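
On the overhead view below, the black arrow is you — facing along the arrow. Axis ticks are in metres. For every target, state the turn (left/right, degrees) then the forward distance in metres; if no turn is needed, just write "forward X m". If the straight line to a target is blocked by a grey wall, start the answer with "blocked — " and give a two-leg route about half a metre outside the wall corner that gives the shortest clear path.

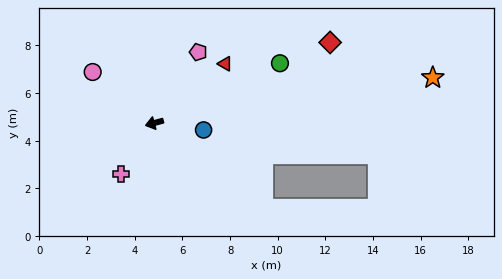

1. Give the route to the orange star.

turn left 174°, forward 11.8 m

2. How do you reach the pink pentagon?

turn right 137°, forward 3.5 m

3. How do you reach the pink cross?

turn left 41°, forward 2.6 m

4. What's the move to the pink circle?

turn right 55°, forward 3.4 m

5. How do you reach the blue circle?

turn left 157°, forward 2.1 m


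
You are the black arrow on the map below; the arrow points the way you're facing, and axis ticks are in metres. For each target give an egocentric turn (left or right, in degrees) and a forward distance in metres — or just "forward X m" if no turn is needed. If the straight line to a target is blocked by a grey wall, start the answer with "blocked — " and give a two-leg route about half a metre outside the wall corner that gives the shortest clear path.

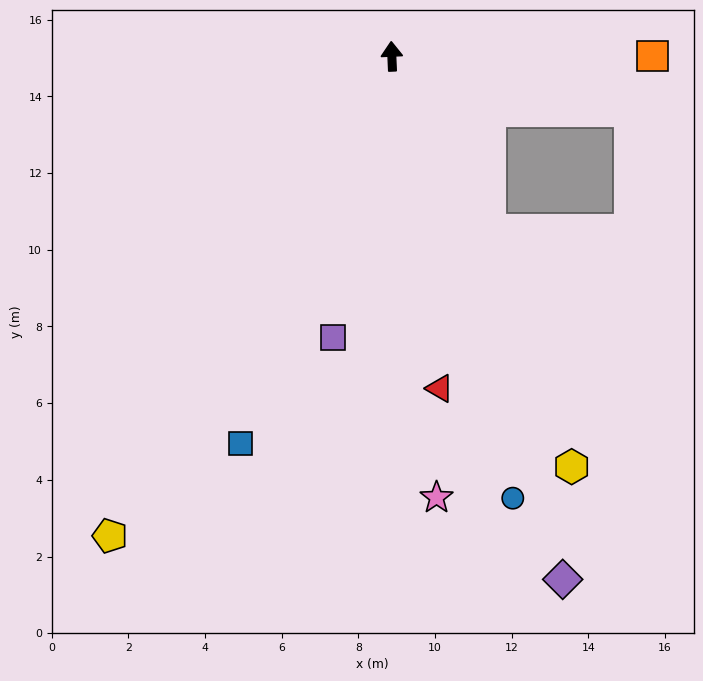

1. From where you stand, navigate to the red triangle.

turn right 174°, forward 8.8 m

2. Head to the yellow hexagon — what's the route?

turn right 159°, forward 11.7 m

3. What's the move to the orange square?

turn right 92°, forward 6.8 m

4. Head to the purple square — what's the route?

turn left 166°, forward 7.5 m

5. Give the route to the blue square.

turn left 156°, forward 10.9 m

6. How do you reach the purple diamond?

turn right 164°, forward 14.4 m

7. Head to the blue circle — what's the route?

turn right 167°, forward 11.9 m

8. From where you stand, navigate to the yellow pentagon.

turn left 147°, forward 14.5 m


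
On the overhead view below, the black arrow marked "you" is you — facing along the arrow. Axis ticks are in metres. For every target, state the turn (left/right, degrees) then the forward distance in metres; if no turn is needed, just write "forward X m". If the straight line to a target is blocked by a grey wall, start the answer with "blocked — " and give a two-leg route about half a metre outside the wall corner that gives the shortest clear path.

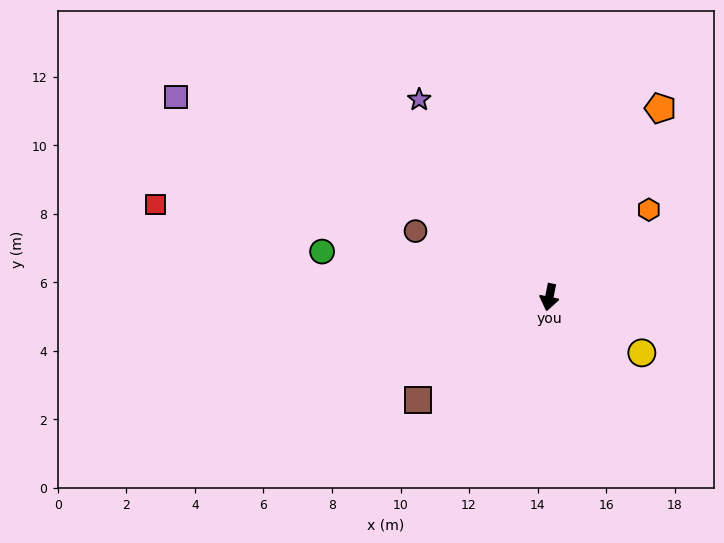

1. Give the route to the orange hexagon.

turn left 143°, forward 3.9 m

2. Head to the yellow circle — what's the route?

turn left 70°, forward 3.2 m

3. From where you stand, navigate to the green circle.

turn right 90°, forward 6.8 m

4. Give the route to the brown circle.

turn right 105°, forward 4.4 m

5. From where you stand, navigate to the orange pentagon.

turn left 161°, forward 6.4 m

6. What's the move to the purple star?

turn right 135°, forward 6.9 m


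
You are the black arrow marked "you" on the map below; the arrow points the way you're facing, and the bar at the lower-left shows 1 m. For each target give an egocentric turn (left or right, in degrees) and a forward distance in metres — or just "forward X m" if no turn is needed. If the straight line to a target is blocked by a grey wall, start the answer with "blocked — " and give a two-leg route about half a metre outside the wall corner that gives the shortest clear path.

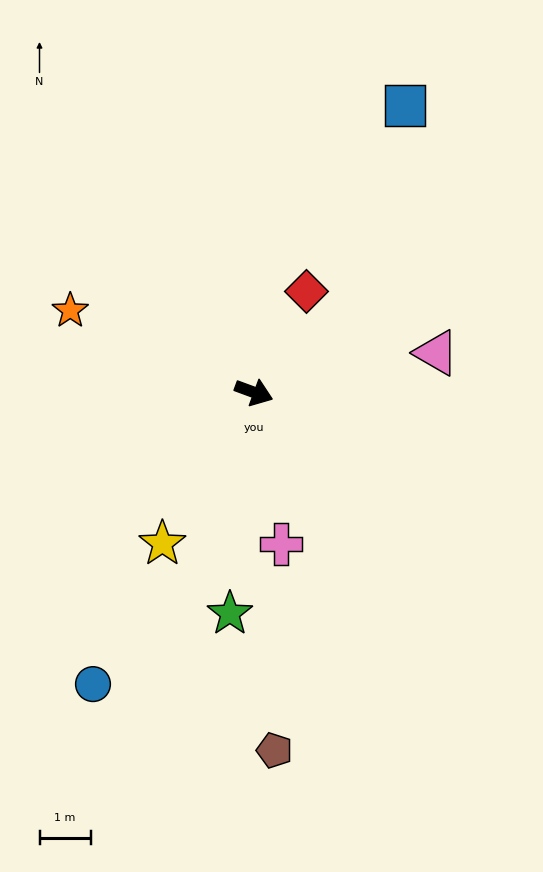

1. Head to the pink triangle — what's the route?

turn left 32°, forward 3.7 m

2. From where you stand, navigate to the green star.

turn right 76°, forward 4.4 m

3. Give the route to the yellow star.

turn right 101°, forward 3.5 m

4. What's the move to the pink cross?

turn right 60°, forward 3.0 m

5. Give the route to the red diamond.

turn left 83°, forward 2.2 m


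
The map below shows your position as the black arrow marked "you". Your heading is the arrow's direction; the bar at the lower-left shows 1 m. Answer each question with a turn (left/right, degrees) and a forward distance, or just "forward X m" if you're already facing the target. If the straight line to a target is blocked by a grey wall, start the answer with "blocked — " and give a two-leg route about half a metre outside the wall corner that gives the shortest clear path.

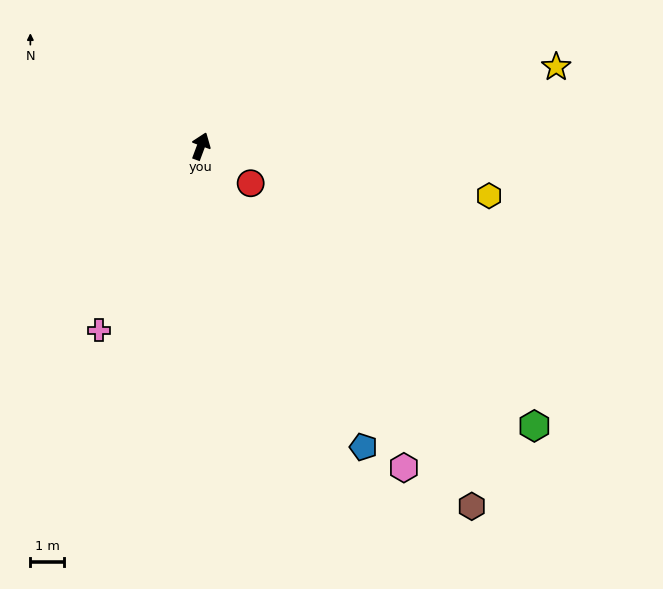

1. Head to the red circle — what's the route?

turn right 106°, forward 1.9 m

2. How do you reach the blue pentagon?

turn right 131°, forward 10.2 m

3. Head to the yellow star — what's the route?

turn right 57°, forward 10.9 m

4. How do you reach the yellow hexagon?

turn right 79°, forward 8.7 m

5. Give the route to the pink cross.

turn left 171°, forward 6.3 m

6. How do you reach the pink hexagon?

turn right 127°, forward 11.4 m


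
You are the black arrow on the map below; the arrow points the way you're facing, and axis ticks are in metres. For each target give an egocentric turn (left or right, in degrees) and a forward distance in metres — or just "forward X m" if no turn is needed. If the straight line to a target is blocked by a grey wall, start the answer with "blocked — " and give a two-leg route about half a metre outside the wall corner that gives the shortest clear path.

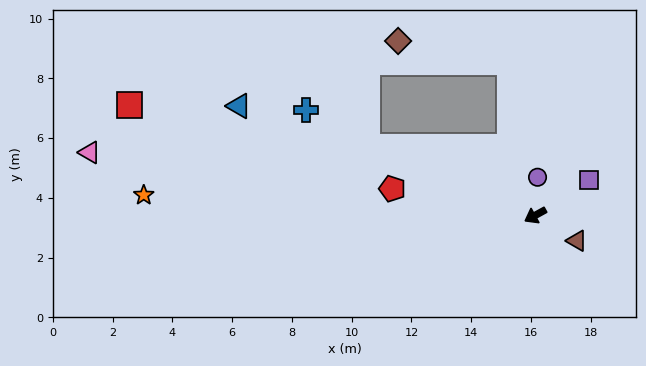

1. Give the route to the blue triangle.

turn right 49°, forward 10.6 m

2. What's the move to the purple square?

turn right 175°, forward 2.2 m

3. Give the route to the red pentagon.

turn right 39°, forward 4.9 m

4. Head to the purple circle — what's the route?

turn right 122°, forward 1.3 m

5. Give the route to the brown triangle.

turn left 120°, forward 1.6 m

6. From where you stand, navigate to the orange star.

turn right 32°, forward 13.1 m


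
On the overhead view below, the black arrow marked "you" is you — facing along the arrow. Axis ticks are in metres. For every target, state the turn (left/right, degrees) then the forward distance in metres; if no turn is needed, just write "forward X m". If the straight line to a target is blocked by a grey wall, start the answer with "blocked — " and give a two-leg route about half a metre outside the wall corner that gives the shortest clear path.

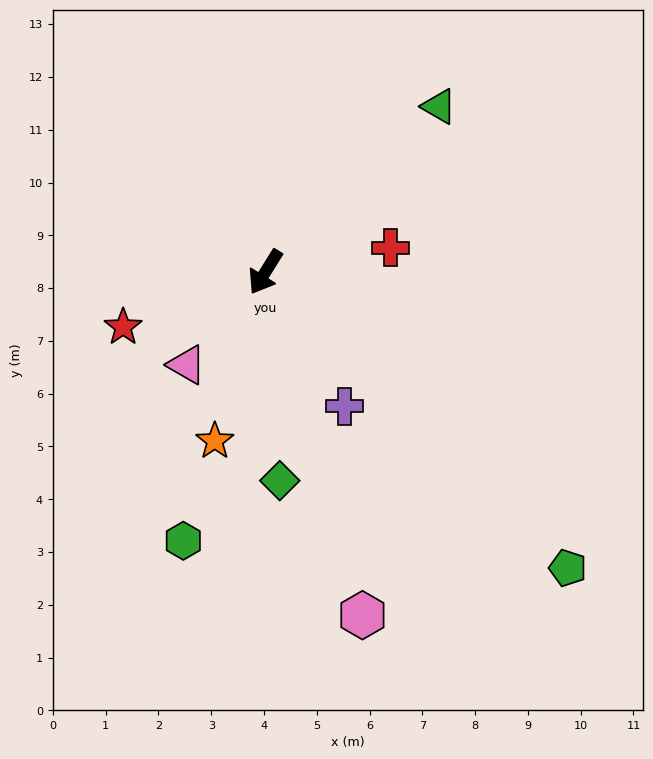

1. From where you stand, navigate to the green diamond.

turn left 36°, forward 4.0 m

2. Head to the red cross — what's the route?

turn left 133°, forward 2.4 m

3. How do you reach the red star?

turn right 37°, forward 2.9 m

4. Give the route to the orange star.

turn left 15°, forward 3.3 m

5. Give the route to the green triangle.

turn left 165°, forward 4.5 m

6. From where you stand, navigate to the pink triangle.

turn right 8°, forward 2.3 m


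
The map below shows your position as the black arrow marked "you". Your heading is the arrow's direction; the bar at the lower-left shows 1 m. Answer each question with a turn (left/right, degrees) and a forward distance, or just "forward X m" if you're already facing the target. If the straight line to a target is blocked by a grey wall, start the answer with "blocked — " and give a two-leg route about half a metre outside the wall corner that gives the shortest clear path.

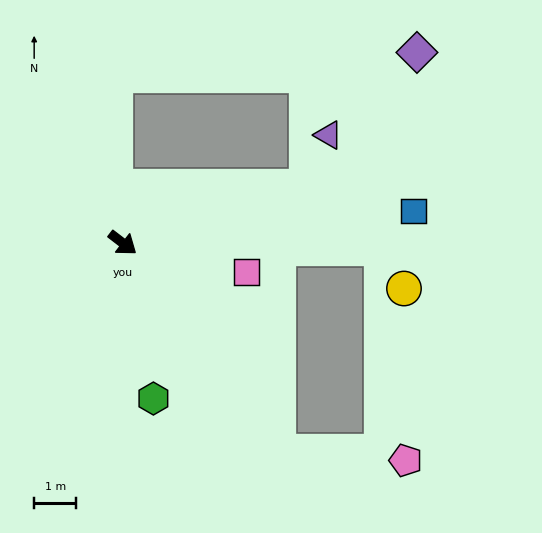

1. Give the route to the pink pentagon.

blocked — turn right 16°, forward 6.2 m, then turn left 50°, forward 3.0 m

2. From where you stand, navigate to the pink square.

turn left 24°, forward 3.0 m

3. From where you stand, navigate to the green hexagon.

turn right 41°, forward 3.8 m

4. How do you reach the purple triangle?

blocked — turn left 54°, forward 4.6 m, then turn left 51°, forward 1.3 m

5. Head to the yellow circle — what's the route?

blocked — turn left 36°, forward 6.1 m, then turn right 60°, forward 1.1 m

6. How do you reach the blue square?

turn left 44°, forward 6.9 m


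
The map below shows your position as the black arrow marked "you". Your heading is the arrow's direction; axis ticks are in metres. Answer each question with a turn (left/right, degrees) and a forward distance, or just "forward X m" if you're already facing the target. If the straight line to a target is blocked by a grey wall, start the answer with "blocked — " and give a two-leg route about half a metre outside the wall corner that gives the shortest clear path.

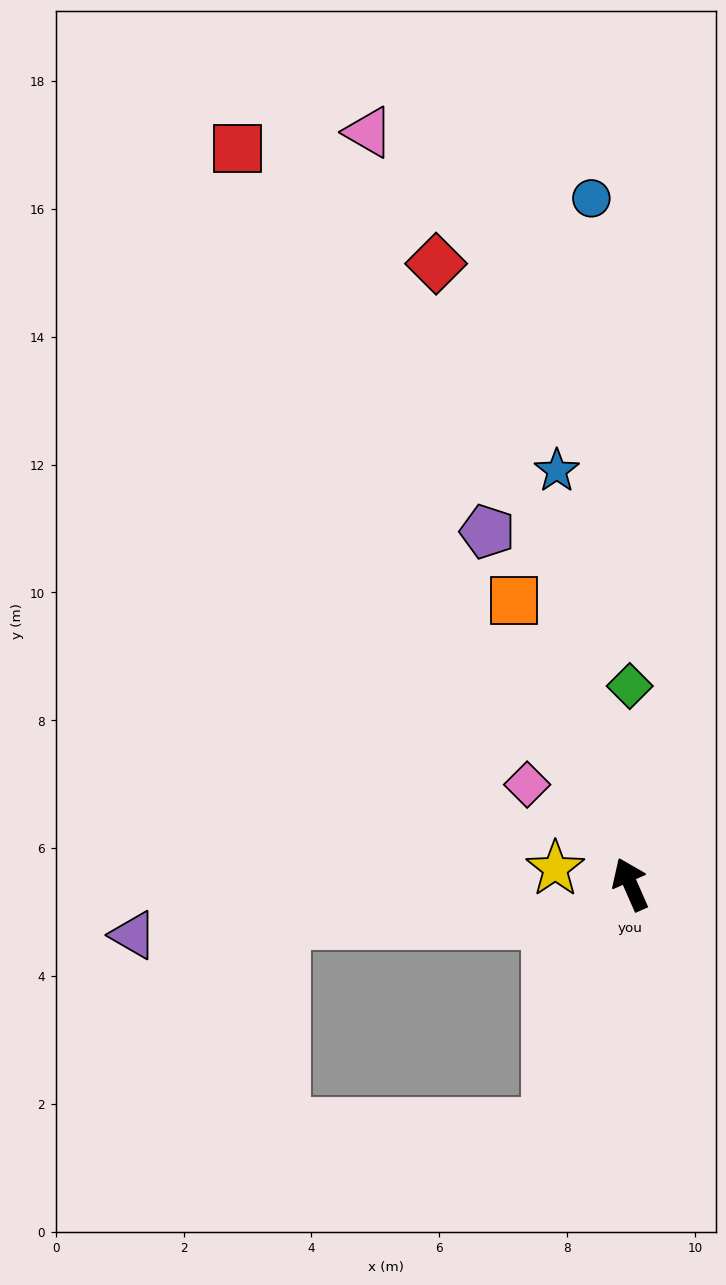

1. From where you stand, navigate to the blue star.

turn right 14°, forward 6.6 m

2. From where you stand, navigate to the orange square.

forward 4.8 m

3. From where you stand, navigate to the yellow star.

turn left 55°, forward 1.2 m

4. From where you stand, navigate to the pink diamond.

turn left 22°, forward 2.2 m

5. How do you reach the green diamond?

turn right 24°, forward 3.1 m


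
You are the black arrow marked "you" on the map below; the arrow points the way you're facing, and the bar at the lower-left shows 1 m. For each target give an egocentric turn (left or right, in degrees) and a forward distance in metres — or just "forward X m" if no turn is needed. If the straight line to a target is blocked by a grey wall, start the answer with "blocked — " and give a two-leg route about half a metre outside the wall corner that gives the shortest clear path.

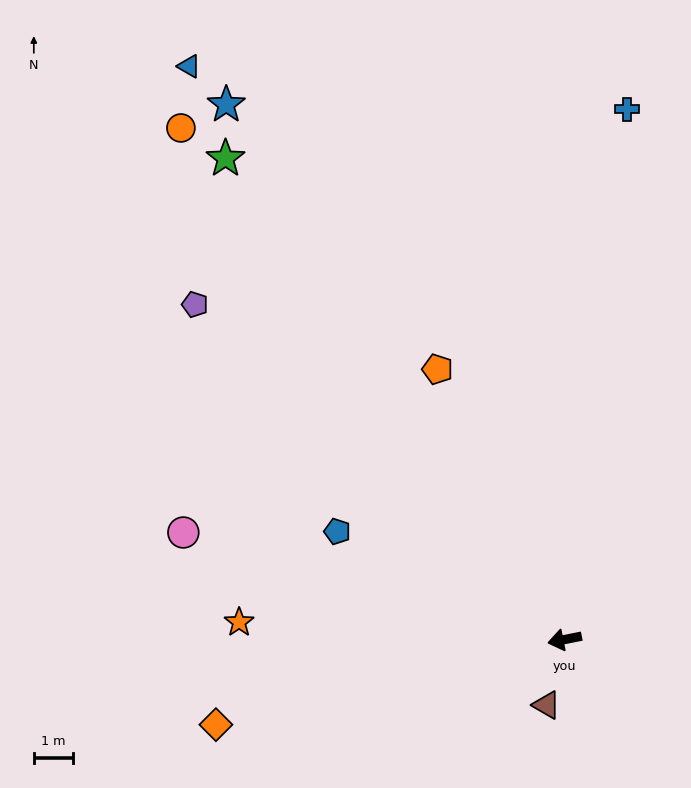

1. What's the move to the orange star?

turn right 14°, forward 8.3 m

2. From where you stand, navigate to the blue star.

turn right 69°, forward 16.1 m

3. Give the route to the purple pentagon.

turn right 54°, forward 12.7 m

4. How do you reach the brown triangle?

turn left 63°, forward 1.7 m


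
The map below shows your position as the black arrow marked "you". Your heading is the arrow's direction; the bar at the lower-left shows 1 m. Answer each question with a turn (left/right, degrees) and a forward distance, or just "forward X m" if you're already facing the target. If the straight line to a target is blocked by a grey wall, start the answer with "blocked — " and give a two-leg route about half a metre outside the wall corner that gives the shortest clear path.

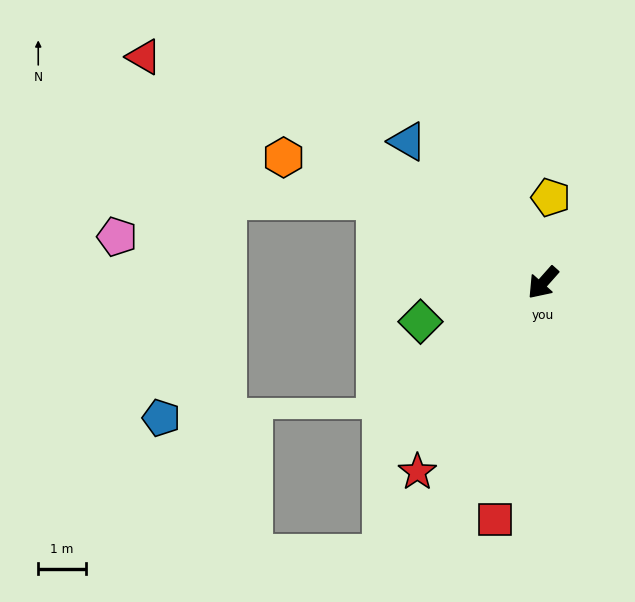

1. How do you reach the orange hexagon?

turn right 74°, forward 6.1 m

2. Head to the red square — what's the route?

turn left 30°, forward 5.1 m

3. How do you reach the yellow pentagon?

turn right 144°, forward 1.8 m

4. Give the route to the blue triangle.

turn right 95°, forward 4.1 m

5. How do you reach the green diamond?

turn right 31°, forward 2.7 m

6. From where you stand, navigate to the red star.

turn left 8°, forward 4.8 m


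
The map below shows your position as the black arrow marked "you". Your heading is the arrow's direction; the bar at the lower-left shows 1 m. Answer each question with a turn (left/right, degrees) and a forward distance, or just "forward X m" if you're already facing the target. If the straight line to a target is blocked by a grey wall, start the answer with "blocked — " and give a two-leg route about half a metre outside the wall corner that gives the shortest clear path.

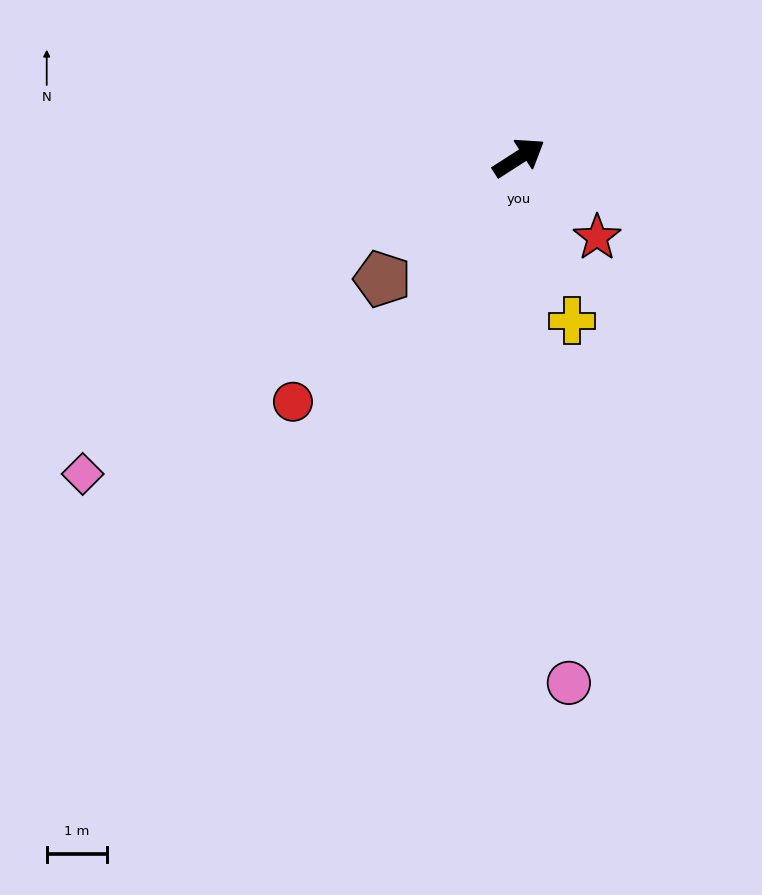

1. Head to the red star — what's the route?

turn right 78°, forward 1.9 m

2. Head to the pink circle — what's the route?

turn right 117°, forward 8.7 m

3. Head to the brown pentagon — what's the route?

turn right 171°, forward 3.0 m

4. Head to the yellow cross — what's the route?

turn right 105°, forward 2.8 m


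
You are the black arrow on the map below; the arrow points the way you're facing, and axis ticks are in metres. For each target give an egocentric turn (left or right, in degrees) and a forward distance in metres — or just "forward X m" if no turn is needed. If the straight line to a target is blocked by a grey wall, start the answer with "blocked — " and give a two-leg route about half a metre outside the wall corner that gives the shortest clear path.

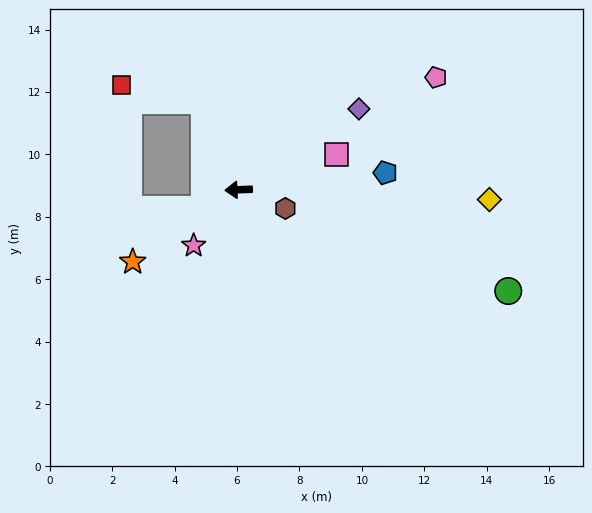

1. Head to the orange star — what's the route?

turn left 32°, forward 4.1 m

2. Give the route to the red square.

blocked — turn right 71°, forward 3.0 m, then turn left 58°, forward 2.7 m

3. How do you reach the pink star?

turn left 49°, forward 2.3 m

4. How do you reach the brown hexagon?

turn left 156°, forward 1.6 m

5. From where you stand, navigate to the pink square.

turn right 162°, forward 3.3 m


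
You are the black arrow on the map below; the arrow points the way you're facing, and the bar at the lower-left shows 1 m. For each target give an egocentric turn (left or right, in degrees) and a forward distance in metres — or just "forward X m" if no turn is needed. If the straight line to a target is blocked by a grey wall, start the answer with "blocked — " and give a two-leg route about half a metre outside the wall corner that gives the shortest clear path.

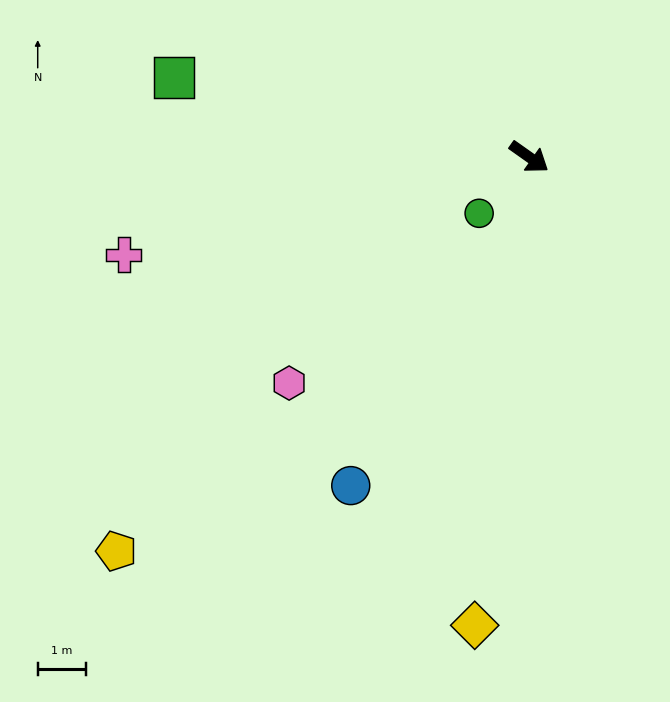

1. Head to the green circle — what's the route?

turn right 96°, forward 1.6 m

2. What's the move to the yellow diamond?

turn right 61°, forward 9.8 m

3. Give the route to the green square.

turn right 157°, forward 7.6 m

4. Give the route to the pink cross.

turn right 131°, forward 8.7 m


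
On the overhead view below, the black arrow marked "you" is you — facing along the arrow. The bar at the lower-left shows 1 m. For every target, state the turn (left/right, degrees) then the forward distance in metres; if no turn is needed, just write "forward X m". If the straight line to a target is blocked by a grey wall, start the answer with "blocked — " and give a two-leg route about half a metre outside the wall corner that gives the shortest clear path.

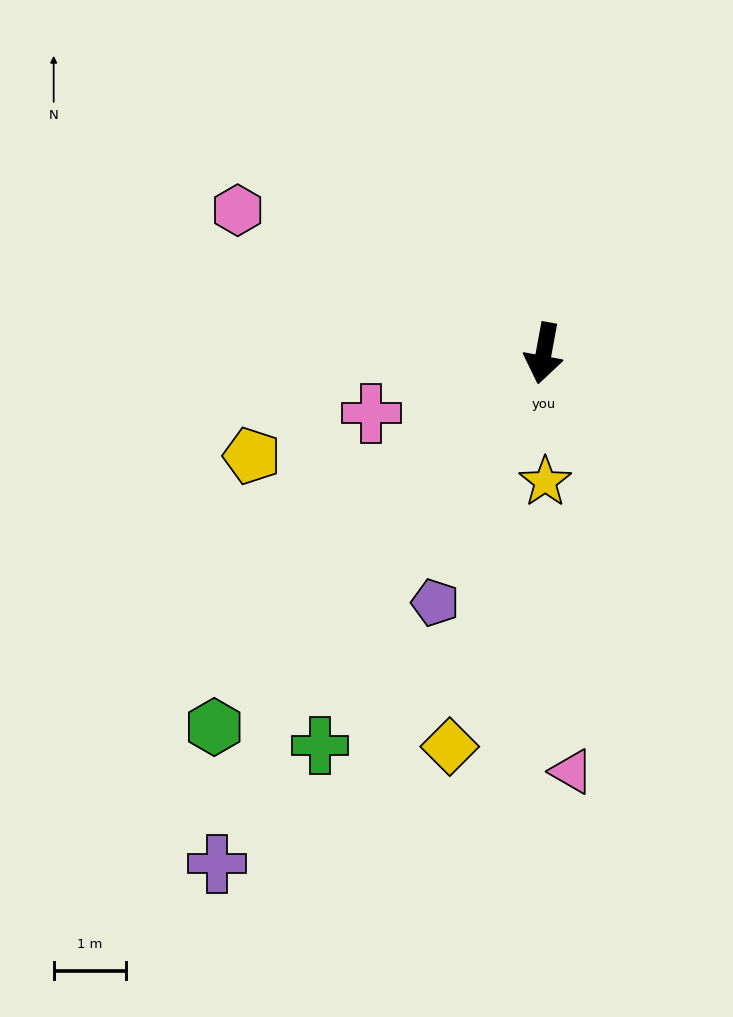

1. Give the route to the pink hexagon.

turn right 105°, forward 4.7 m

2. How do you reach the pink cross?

turn right 60°, forward 2.5 m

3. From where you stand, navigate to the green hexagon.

turn right 31°, forward 6.9 m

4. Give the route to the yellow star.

turn left 11°, forward 1.8 m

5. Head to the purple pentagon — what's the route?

turn right 13°, forward 3.8 m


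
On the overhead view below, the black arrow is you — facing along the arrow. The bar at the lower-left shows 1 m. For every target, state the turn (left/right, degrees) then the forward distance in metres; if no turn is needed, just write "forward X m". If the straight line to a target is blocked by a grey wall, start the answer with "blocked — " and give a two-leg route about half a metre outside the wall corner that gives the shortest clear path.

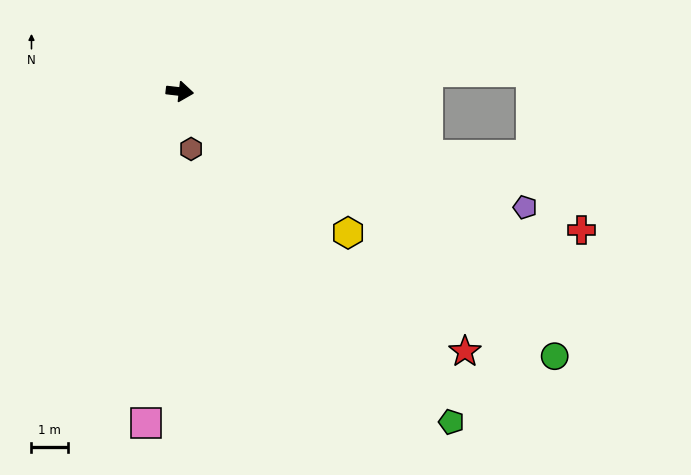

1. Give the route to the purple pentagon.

turn right 12°, forward 9.9 m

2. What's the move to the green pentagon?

turn right 44°, forward 11.7 m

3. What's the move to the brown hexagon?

turn right 72°, forward 1.6 m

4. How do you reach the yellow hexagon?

turn right 33°, forward 6.0 m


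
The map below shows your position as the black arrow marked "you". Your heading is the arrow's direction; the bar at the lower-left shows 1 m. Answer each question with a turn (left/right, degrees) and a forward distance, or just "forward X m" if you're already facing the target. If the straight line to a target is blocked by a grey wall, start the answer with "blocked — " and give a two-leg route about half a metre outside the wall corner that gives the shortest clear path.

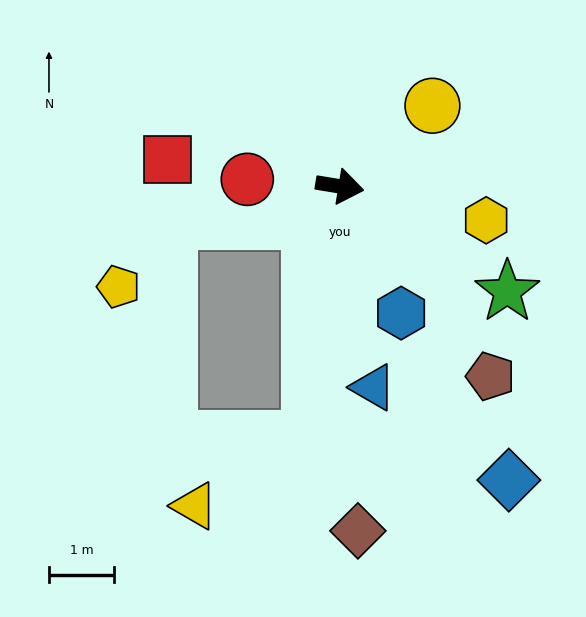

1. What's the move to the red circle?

turn right 175°, forward 1.4 m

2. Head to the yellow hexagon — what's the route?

turn right 4°, forward 2.3 m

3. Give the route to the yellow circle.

turn left 50°, forward 1.9 m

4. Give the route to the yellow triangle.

blocked — turn right 88°, forward 3.9 m, then turn right 52°, forward 2.0 m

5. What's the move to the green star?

turn right 23°, forward 3.0 m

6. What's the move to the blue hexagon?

turn right 55°, forward 2.2 m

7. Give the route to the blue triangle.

turn right 71°, forward 3.1 m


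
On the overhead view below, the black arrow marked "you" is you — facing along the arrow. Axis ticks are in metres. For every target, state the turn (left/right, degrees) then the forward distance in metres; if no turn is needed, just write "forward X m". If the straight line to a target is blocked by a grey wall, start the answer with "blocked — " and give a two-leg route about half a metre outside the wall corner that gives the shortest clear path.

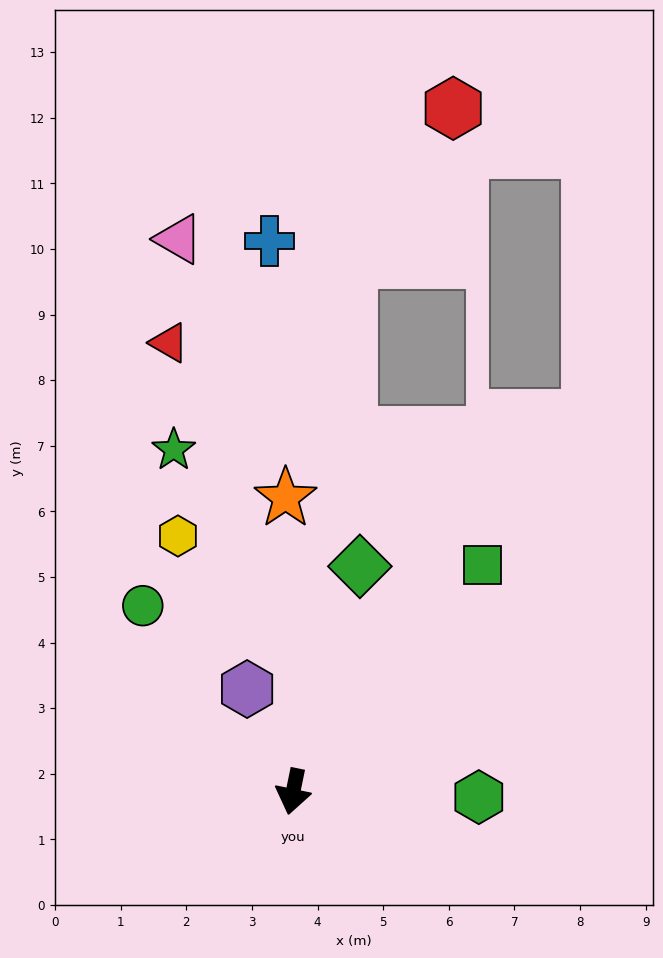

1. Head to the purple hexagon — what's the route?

turn right 144°, forward 1.7 m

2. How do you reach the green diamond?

turn left 175°, forward 3.6 m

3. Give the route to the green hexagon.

turn left 100°, forward 2.8 m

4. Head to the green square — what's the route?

turn left 152°, forward 4.5 m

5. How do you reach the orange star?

turn right 167°, forward 4.5 m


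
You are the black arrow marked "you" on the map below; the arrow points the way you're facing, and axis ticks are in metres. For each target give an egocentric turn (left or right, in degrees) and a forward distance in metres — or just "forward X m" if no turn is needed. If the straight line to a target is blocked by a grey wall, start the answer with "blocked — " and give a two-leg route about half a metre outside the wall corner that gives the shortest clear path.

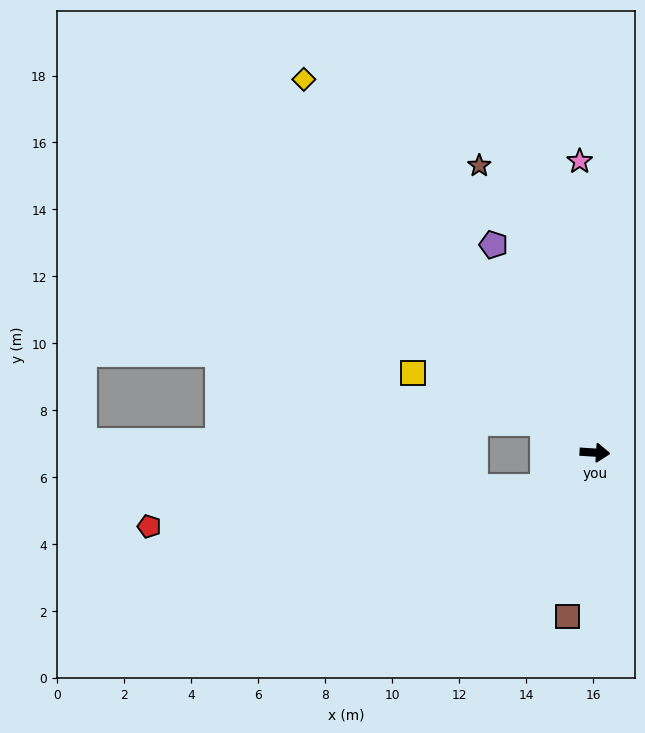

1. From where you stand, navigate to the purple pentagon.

turn left 120°, forward 6.9 m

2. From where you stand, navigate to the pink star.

turn left 97°, forward 8.7 m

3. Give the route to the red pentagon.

blocked — turn right 141°, forward 1.9 m, then turn right 30°, forward 11.9 m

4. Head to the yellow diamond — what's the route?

turn left 132°, forward 14.1 m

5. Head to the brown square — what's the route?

turn right 96°, forward 5.0 m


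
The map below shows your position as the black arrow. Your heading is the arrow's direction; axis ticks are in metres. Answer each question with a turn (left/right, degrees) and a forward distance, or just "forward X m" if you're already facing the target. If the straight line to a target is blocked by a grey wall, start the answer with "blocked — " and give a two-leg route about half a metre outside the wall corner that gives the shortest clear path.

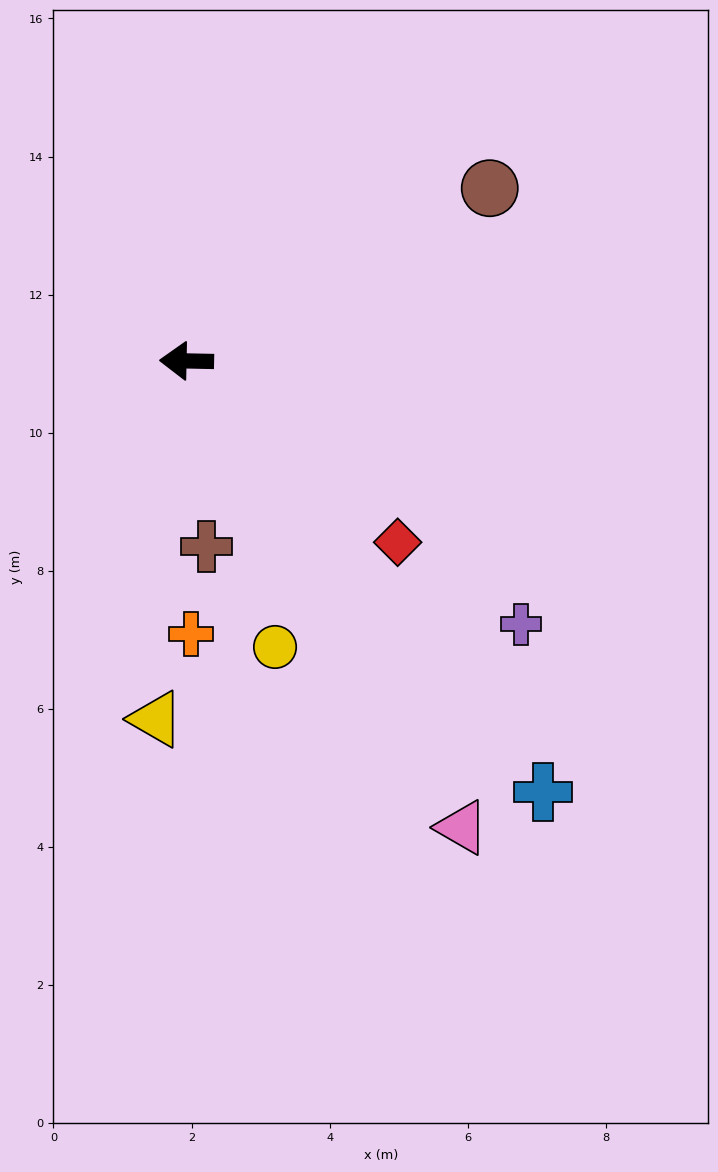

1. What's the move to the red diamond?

turn left 141°, forward 4.0 m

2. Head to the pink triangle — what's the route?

turn left 122°, forward 7.8 m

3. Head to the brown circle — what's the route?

turn right 149°, forward 5.1 m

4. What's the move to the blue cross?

turn left 131°, forward 8.1 m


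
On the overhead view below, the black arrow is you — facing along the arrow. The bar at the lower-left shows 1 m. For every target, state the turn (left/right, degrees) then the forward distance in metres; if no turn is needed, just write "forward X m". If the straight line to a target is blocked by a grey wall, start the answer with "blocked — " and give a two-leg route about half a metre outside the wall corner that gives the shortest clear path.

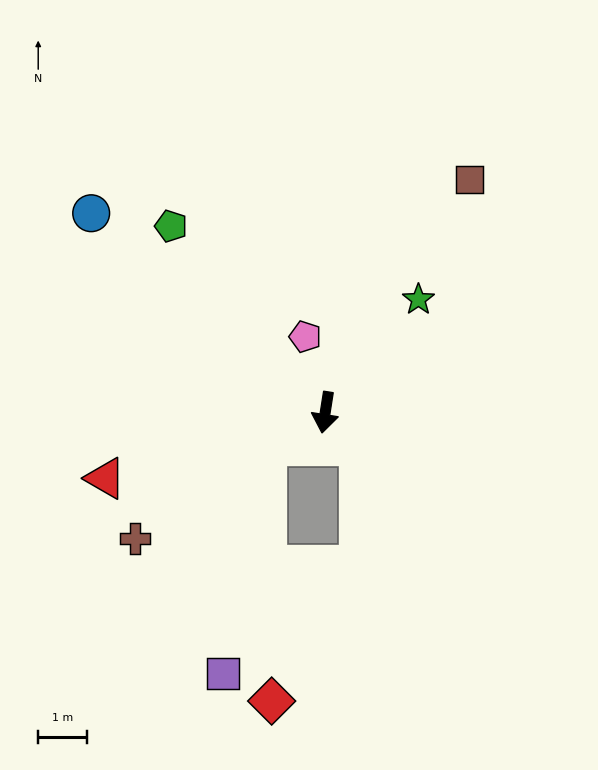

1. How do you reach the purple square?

blocked — turn right 52°, forward 1.4 m, then turn left 50°, forward 4.7 m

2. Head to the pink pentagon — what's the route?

turn right 156°, forward 1.6 m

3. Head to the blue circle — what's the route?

turn right 122°, forward 6.3 m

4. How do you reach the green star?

turn left 149°, forward 3.0 m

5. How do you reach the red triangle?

turn right 64°, forward 4.7 m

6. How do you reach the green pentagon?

turn right 131°, forward 4.9 m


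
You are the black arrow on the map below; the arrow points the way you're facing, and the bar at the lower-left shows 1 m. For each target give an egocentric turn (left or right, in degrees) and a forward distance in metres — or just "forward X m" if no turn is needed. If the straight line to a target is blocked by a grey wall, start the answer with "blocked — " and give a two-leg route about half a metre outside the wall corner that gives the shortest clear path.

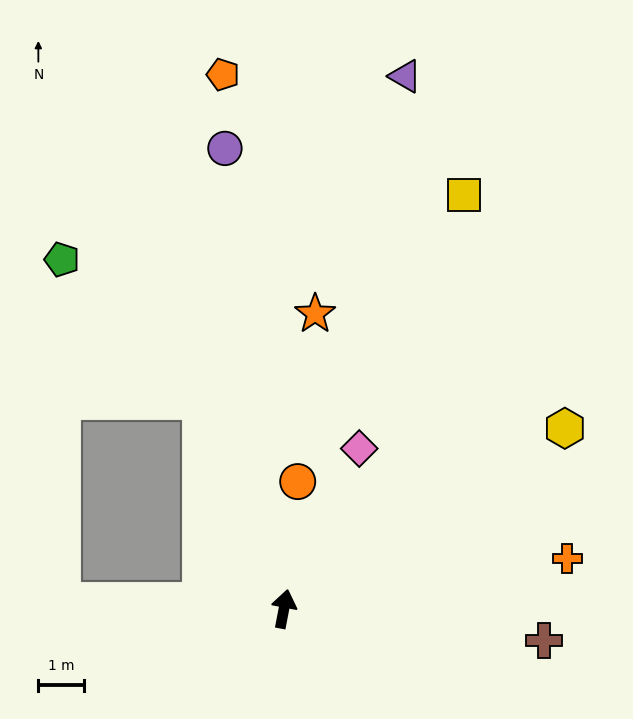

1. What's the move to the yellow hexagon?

turn right 46°, forward 7.3 m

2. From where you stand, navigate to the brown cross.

turn right 86°, forward 5.8 m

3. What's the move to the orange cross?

turn right 69°, forward 6.3 m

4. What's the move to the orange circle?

turn left 5°, forward 2.8 m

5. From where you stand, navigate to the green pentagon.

blocked — turn left 32°, forward 4.9 m, then turn left 24°, forward 4.4 m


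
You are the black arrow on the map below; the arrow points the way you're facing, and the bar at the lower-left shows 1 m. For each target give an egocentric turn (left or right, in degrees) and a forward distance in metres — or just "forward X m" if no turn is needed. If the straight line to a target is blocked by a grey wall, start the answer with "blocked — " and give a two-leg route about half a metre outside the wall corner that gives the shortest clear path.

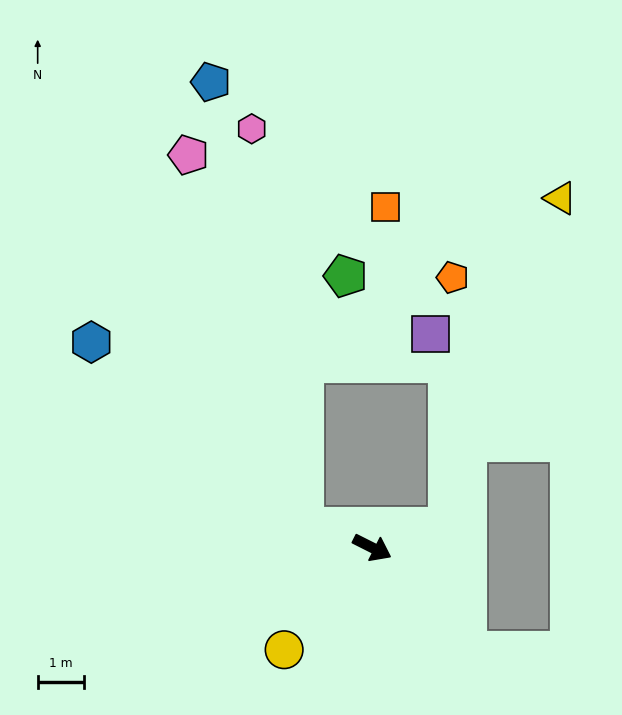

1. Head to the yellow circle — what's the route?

turn right 104°, forward 2.9 m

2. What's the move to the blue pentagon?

blocked — turn right 170°, forward 1.5 m, then turn right 61°, forward 9.8 m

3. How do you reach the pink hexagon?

blocked — turn right 170°, forward 1.5 m, then turn right 66°, forward 8.6 m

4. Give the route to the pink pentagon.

blocked — turn right 170°, forward 1.5 m, then turn right 56°, forward 8.4 m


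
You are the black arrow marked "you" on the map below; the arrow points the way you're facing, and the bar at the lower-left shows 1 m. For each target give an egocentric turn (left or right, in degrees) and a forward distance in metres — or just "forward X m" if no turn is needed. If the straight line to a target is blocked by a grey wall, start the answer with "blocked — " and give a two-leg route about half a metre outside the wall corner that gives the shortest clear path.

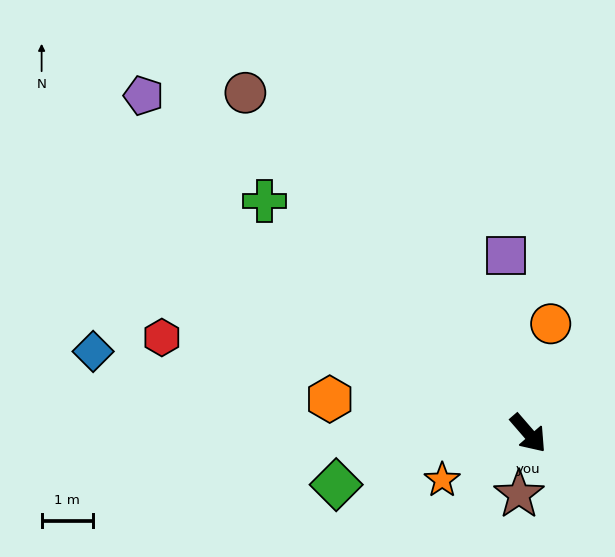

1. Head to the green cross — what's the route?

turn right 172°, forward 6.8 m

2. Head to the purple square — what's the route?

turn left 146°, forward 3.5 m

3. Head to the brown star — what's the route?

turn right 50°, forward 1.2 m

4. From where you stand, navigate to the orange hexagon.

turn right 141°, forward 3.9 m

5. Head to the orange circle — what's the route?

turn left 128°, forward 2.2 m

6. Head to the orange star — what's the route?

turn right 102°, forward 1.9 m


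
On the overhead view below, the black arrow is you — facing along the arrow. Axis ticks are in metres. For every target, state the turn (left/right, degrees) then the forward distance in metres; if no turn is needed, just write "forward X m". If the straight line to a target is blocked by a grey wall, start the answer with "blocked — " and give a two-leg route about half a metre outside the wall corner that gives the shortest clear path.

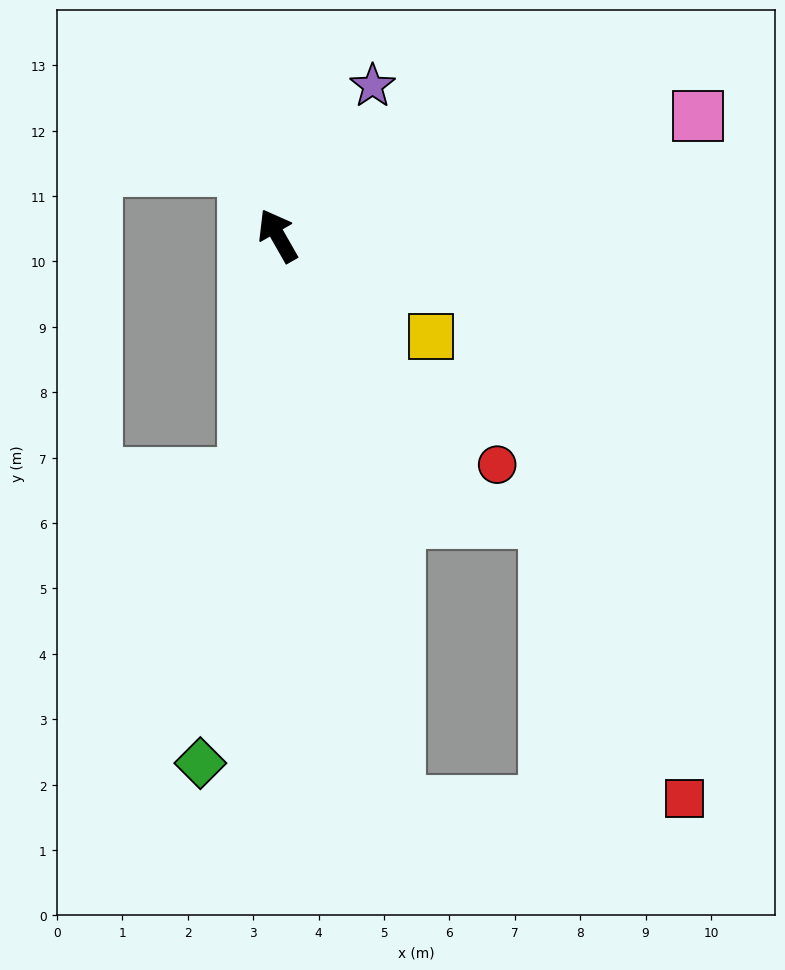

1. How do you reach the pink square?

turn right 104°, forward 6.7 m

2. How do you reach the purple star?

turn right 62°, forward 2.7 m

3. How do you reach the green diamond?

turn left 142°, forward 8.2 m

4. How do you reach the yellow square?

turn right 153°, forward 2.8 m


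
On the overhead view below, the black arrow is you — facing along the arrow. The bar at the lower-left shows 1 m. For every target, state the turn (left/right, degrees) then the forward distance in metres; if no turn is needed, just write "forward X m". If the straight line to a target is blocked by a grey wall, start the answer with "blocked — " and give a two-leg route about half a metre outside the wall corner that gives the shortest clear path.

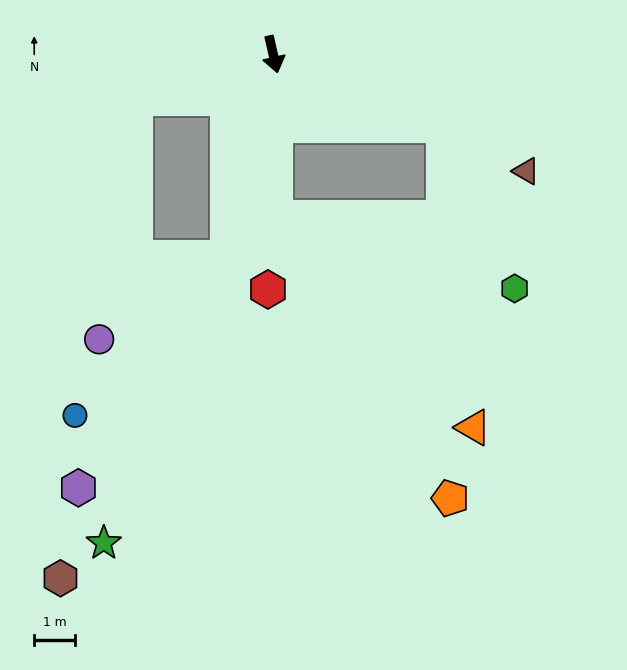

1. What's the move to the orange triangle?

blocked — turn right 12°, forward 4.0 m, then turn left 42°, forward 7.1 m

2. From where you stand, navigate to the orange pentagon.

blocked — turn right 12°, forward 4.0 m, then turn left 31°, forward 8.1 m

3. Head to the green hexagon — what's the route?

blocked — turn left 54°, forward 4.5 m, then turn right 43°, forward 4.4 m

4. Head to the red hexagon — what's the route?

turn right 14°, forward 5.8 m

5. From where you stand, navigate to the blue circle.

blocked — turn right 26°, forward 5.1 m, then turn right 31°, forward 5.4 m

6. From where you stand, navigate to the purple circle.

blocked — turn right 26°, forward 5.1 m, then turn right 44°, forward 3.7 m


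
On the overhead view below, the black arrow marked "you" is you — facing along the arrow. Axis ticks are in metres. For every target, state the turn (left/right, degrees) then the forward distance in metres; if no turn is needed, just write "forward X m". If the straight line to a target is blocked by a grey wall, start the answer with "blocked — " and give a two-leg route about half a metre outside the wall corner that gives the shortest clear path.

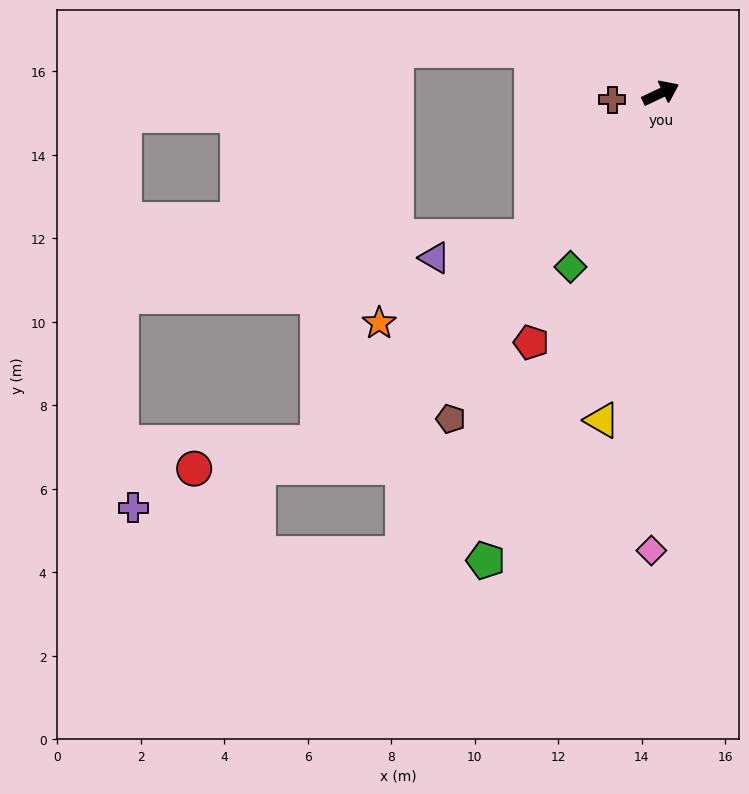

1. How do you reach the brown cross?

turn left 162°, forward 1.2 m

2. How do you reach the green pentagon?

turn right 136°, forward 12.0 m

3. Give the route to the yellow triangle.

turn right 126°, forward 8.0 m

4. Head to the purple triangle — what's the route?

blocked — turn right 157°, forward 4.6 m, then turn right 36°, forward 2.4 m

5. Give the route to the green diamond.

turn right 143°, forward 4.7 m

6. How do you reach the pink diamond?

turn right 117°, forward 11.0 m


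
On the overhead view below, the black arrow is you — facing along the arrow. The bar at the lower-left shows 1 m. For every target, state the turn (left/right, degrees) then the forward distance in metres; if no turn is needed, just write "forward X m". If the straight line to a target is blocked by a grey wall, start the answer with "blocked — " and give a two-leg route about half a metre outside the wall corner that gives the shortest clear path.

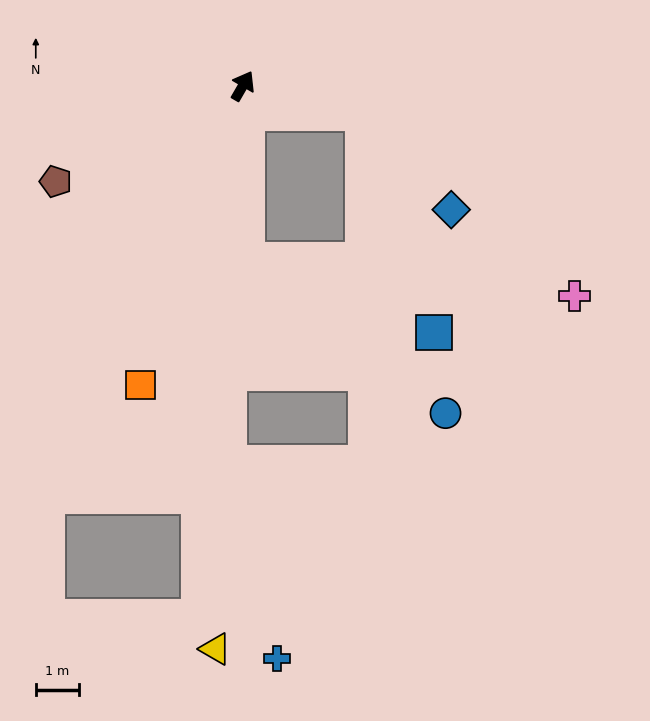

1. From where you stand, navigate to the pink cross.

blocked — turn right 149°, forward 4.1 m, then turn left 83°, forward 7.7 m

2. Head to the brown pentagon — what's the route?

turn left 147°, forward 4.9 m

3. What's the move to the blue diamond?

blocked — turn right 72°, forward 2.9 m, then turn right 36°, forward 3.1 m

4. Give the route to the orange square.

turn right 169°, forward 7.4 m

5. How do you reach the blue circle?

blocked — turn right 149°, forward 4.1 m, then turn left 52°, forward 5.9 m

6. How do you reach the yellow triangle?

turn right 153°, forward 13.2 m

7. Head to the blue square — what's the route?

blocked — turn right 72°, forward 2.9 m, then turn right 60°, forward 5.4 m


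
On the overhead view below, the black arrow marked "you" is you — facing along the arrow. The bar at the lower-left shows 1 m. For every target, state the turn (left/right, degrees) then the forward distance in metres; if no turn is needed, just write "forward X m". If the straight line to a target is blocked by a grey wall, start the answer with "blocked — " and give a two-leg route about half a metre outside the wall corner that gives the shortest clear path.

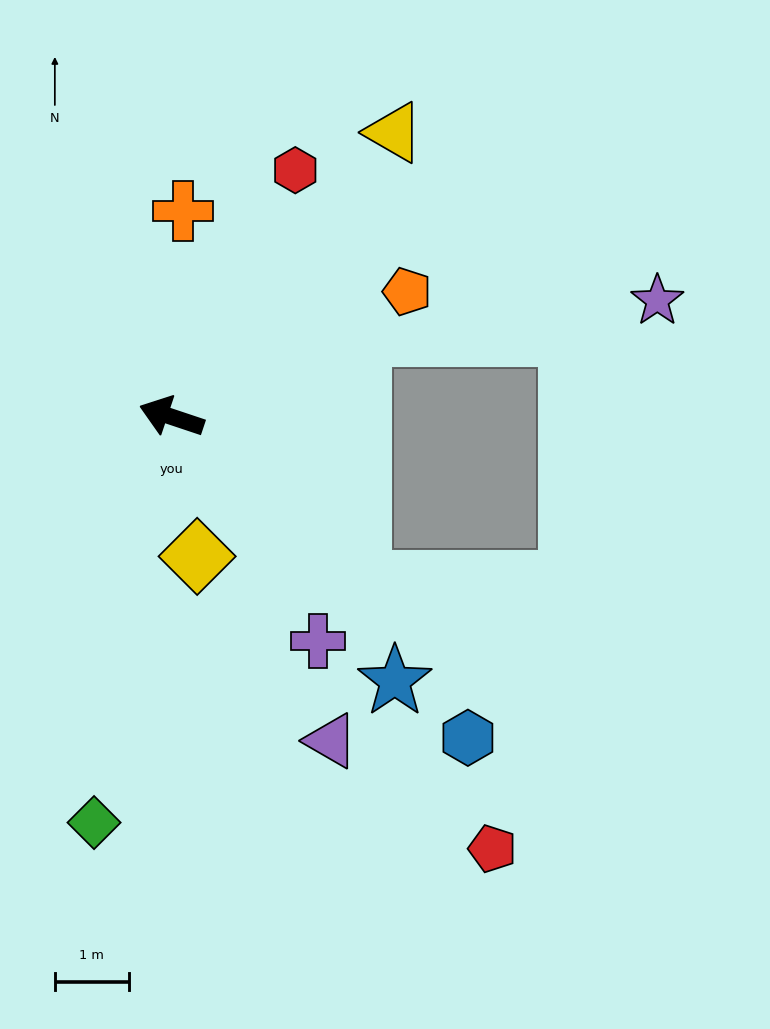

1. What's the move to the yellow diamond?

turn left 119°, forward 1.9 m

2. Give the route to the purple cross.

turn left 142°, forward 3.6 m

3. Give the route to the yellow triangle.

turn right 110°, forward 4.9 m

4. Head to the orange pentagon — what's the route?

turn right 134°, forward 3.6 m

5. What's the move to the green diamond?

turn left 98°, forward 5.6 m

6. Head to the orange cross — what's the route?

turn right 75°, forward 2.8 m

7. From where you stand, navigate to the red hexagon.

turn right 98°, forward 3.7 m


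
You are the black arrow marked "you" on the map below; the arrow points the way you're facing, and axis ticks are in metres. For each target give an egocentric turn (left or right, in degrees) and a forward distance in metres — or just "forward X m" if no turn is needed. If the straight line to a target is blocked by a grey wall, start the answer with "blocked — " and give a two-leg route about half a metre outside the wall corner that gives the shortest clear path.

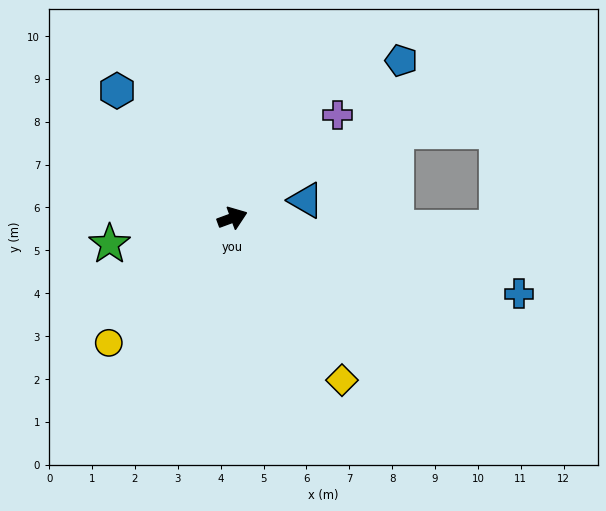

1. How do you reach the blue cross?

turn right 35°, forward 6.9 m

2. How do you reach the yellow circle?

turn right 155°, forward 4.1 m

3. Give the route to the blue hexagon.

turn left 112°, forward 4.0 m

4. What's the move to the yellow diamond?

turn right 76°, forward 4.6 m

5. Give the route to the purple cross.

turn left 24°, forward 3.4 m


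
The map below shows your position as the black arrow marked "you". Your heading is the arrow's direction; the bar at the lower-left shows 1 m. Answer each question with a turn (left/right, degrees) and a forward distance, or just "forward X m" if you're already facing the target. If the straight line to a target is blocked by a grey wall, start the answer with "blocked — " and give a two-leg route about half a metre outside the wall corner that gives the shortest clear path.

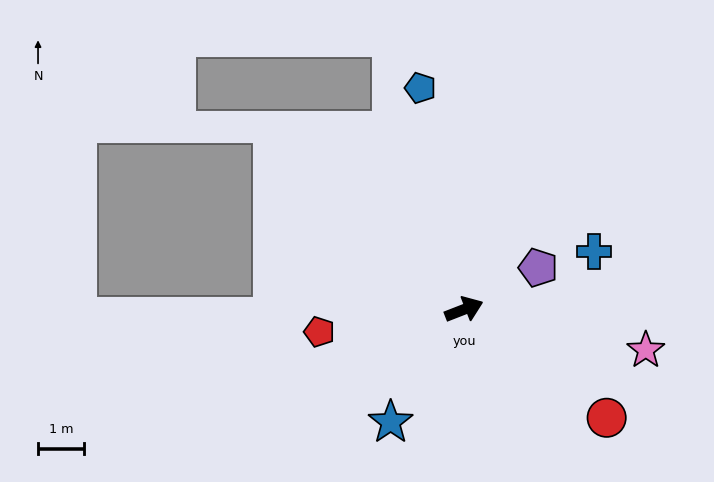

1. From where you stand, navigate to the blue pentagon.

turn left 80°, forward 4.9 m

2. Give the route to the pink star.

turn right 34°, forward 4.0 m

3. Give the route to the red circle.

turn right 59°, forward 3.9 m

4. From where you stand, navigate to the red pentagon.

turn left 168°, forward 3.2 m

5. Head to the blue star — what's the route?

turn right 144°, forward 2.9 m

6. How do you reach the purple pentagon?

turn left 8°, forward 1.8 m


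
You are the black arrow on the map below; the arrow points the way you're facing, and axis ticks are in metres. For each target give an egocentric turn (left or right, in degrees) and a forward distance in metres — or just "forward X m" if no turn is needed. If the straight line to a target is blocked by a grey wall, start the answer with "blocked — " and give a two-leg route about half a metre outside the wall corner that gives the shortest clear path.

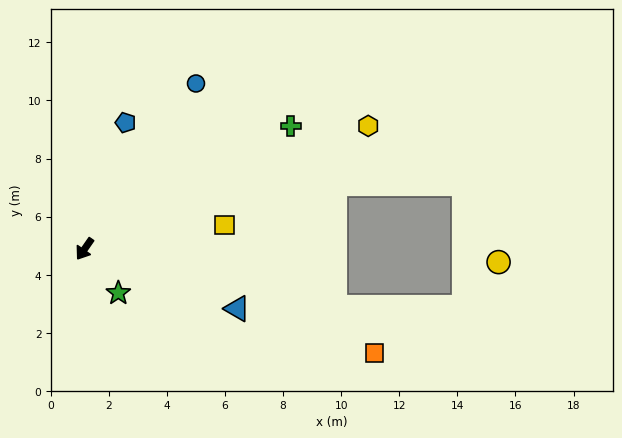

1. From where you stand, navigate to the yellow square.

turn left 135°, forward 4.9 m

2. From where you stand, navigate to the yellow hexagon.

turn left 148°, forward 10.6 m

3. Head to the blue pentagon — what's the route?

turn right 163°, forward 4.6 m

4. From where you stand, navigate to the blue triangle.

turn left 103°, forward 5.6 m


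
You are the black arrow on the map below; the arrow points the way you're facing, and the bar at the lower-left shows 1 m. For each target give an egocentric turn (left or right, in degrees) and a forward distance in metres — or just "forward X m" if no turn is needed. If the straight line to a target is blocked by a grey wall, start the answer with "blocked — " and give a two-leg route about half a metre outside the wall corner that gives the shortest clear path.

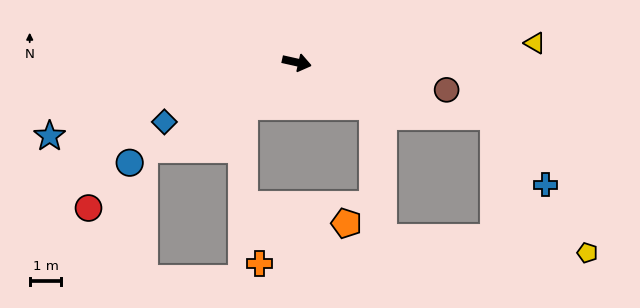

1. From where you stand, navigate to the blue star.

turn right 151°, forward 8.1 m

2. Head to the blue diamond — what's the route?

turn right 143°, forward 4.6 m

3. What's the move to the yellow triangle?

turn left 17°, forward 7.5 m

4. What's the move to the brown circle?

turn left 2°, forward 4.8 m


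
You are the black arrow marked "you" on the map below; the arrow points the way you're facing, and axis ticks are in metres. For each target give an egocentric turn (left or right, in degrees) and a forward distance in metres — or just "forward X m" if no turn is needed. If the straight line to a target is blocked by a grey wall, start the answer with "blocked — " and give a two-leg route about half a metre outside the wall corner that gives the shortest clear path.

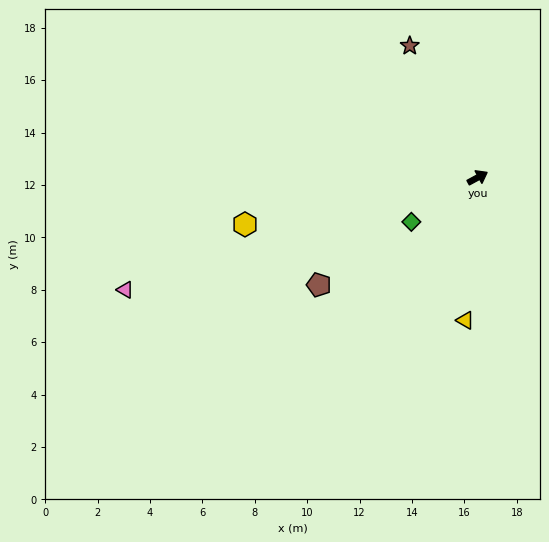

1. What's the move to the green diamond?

turn right 175°, forward 3.0 m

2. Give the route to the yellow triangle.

turn right 123°, forward 5.5 m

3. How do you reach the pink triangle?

turn left 169°, forward 14.1 m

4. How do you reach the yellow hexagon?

turn left 163°, forward 9.1 m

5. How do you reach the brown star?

turn left 89°, forward 5.7 m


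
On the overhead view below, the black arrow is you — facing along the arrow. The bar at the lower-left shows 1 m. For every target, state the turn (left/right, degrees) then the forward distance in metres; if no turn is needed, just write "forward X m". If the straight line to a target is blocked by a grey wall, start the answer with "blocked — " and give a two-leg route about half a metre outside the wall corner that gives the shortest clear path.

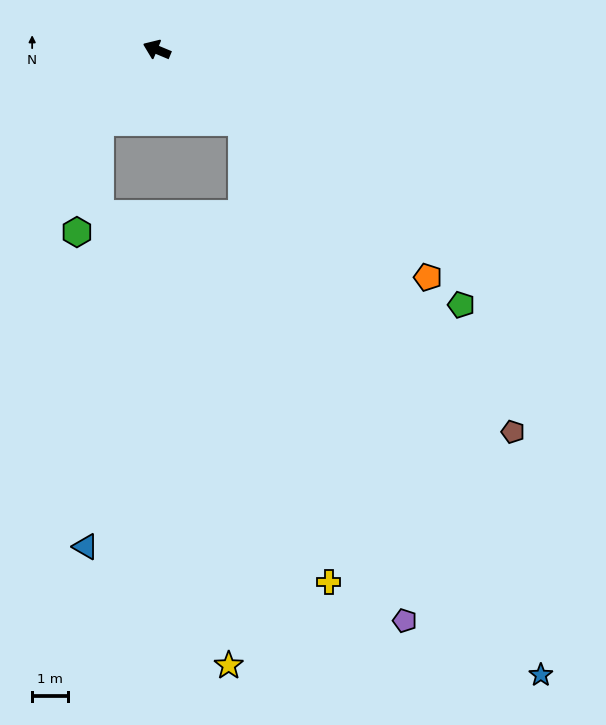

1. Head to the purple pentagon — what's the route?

blocked — turn left 163°, forward 3.1 m, then turn right 32°, forward 14.7 m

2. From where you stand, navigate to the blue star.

blocked — turn left 163°, forward 3.1 m, then turn right 22°, forward 17.7 m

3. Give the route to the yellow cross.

blocked — turn left 163°, forward 3.1 m, then turn right 40°, forward 13.2 m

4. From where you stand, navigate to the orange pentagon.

turn left 163°, forward 9.9 m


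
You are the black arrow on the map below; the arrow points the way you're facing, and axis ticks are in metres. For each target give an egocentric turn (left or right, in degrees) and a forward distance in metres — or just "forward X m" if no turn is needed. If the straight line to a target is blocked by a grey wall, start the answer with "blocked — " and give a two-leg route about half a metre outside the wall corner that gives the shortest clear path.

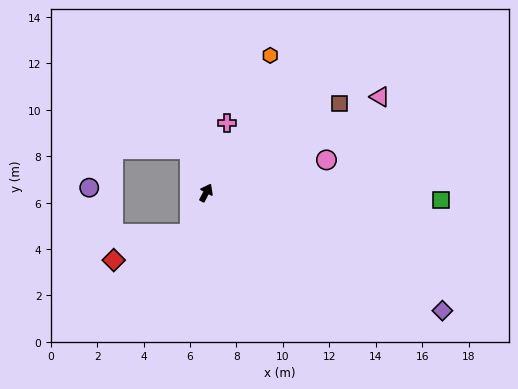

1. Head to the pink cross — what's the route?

turn left 11°, forward 3.1 m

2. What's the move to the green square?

turn right 64°, forward 10.1 m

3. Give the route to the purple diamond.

turn right 89°, forward 11.4 m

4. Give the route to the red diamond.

blocked — turn right 174°, forward 1.9 m, then turn right 49°, forward 3.5 m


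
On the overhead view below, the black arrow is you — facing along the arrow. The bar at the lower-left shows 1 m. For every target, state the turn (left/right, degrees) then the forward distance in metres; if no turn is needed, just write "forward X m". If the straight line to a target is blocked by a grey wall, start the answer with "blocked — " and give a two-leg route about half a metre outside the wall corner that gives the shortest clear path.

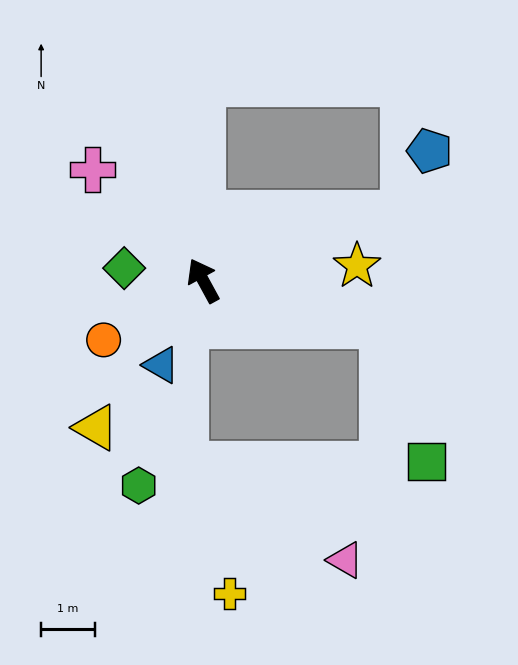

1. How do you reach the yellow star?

turn right 113°, forward 2.9 m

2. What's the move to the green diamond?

turn left 52°, forward 1.5 m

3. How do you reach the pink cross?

turn left 16°, forward 2.9 m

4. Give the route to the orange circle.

turn left 92°, forward 2.2 m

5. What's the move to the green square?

blocked — turn right 133°, forward 3.4 m, then turn right 57°, forward 2.7 m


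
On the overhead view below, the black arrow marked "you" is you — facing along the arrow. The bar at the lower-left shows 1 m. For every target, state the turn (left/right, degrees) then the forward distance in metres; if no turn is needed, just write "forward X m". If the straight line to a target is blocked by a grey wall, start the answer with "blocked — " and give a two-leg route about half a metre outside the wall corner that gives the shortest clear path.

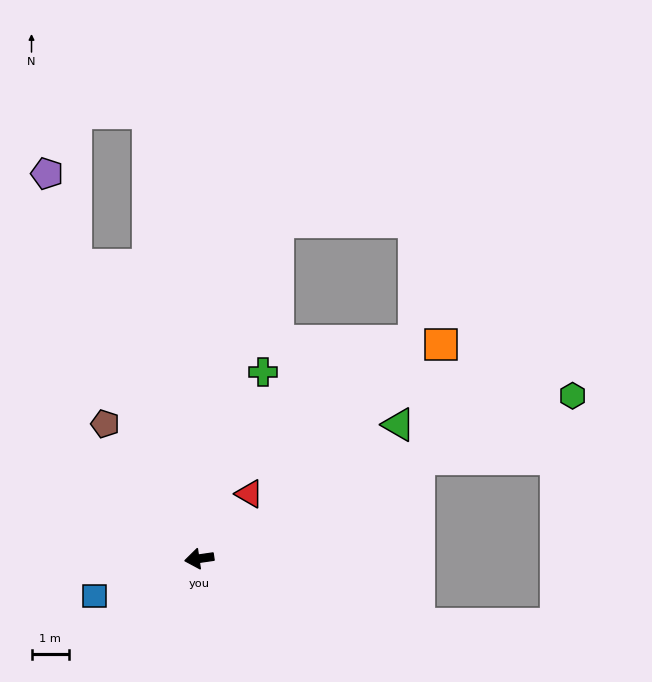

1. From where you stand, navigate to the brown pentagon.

turn right 63°, forward 4.4 m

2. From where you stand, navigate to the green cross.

turn right 117°, forward 5.3 m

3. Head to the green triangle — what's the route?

turn right 154°, forward 6.4 m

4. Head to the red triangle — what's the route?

turn right 136°, forward 2.2 m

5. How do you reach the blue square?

turn left 11°, forward 3.0 m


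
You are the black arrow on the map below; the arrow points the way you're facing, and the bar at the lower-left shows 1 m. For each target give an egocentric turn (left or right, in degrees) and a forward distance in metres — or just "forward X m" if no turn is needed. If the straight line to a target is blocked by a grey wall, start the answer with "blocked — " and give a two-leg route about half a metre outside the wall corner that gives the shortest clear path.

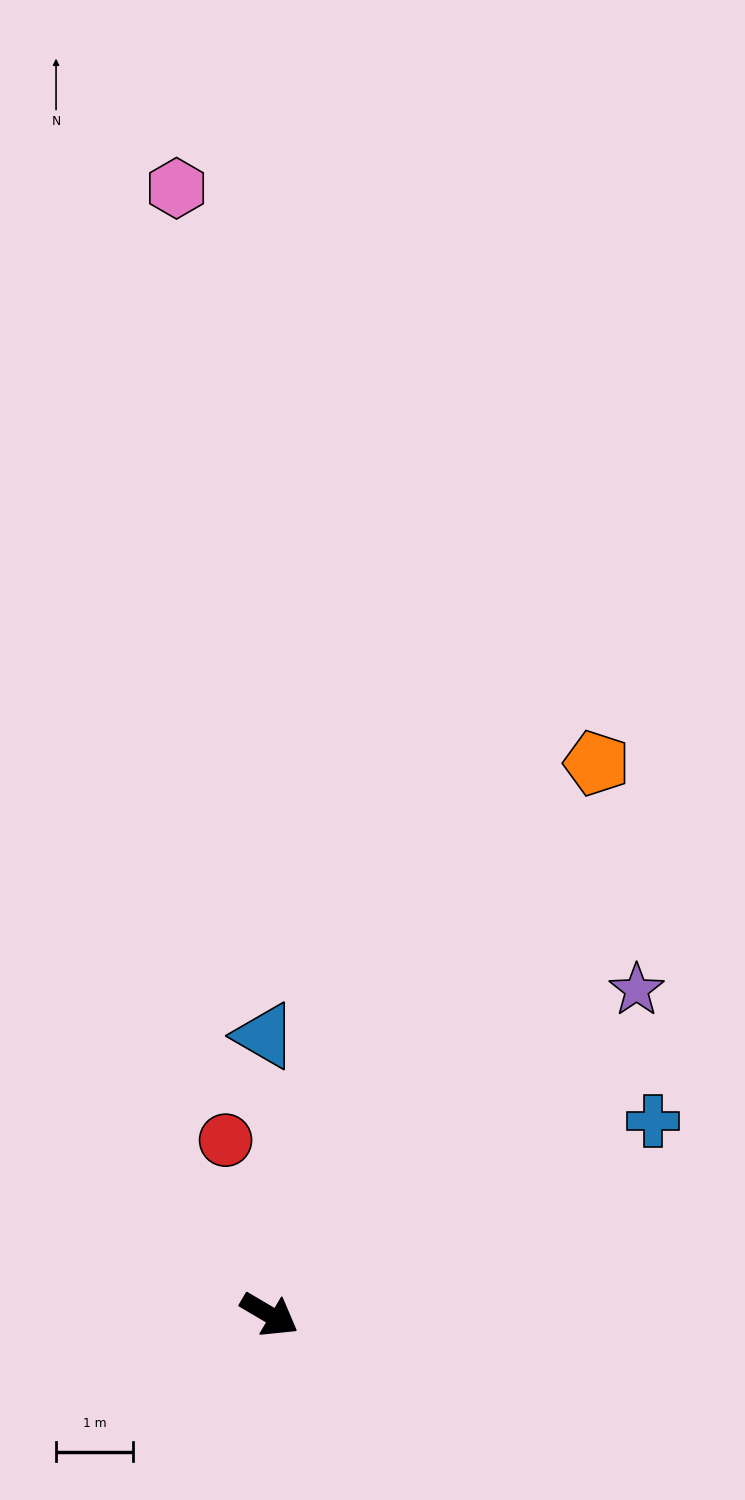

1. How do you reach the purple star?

turn left 72°, forward 6.4 m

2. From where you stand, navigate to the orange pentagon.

turn left 90°, forward 8.3 m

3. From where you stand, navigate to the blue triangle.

turn left 122°, forward 3.6 m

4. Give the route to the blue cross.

turn left 57°, forward 5.6 m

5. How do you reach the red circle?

turn left 135°, forward 2.3 m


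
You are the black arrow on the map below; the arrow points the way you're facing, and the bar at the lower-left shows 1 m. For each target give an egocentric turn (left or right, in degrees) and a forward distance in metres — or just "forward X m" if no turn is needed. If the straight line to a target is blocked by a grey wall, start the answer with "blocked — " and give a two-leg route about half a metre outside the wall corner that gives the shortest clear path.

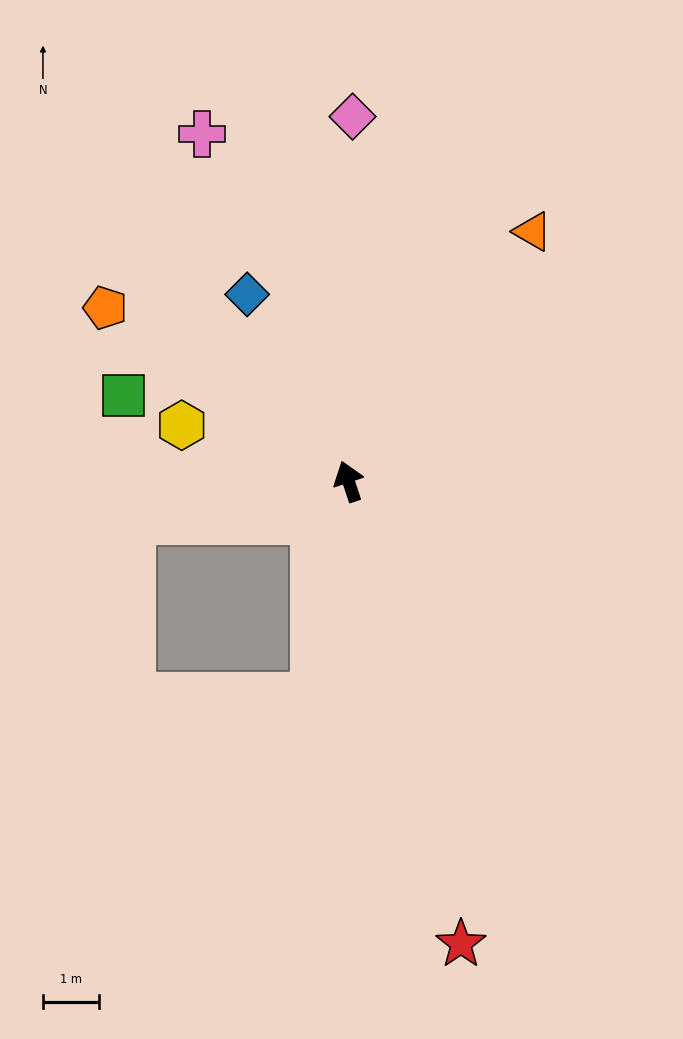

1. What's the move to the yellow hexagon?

turn left 53°, forward 3.1 m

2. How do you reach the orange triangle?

turn right 55°, forward 5.5 m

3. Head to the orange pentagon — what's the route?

turn left 36°, forward 5.3 m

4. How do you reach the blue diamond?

turn left 10°, forward 3.8 m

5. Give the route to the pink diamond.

turn right 19°, forward 6.5 m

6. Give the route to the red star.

turn left 175°, forward 8.5 m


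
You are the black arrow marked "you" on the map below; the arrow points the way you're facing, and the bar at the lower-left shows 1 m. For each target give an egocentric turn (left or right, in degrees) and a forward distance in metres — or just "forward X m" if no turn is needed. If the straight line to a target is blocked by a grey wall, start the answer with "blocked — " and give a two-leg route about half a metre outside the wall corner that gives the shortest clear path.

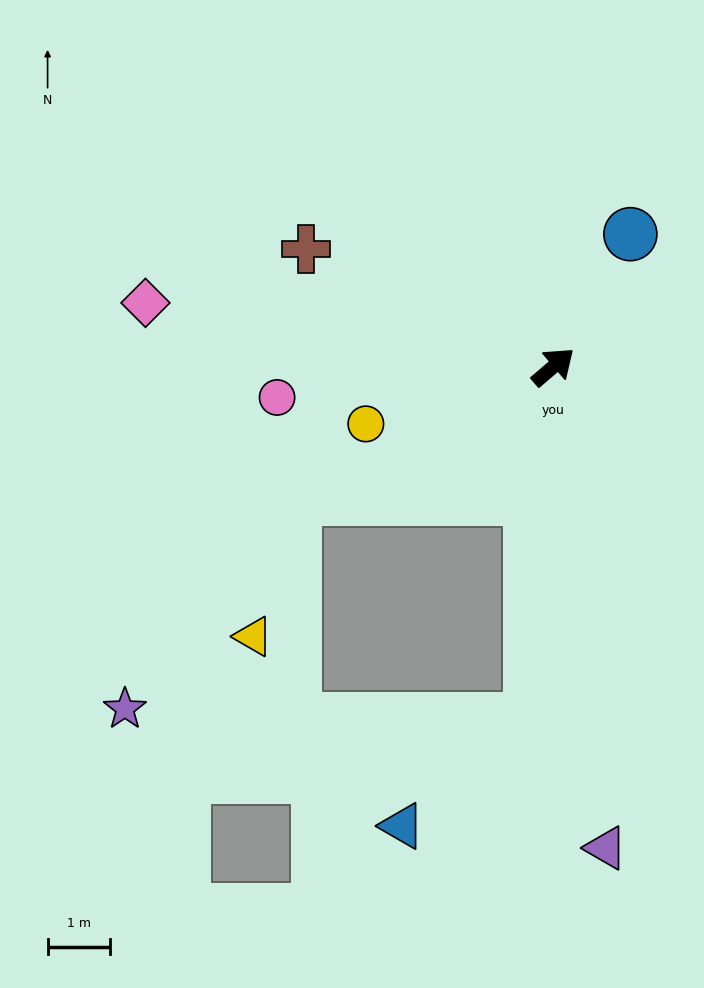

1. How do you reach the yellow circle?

turn left 156°, forward 3.1 m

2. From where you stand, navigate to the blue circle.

turn left 19°, forward 2.4 m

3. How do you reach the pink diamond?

turn left 131°, forward 6.6 m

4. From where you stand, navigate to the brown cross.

turn left 114°, forward 4.4 m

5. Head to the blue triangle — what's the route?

blocked — turn right 134°, forward 5.6 m, then turn right 47°, forward 2.7 m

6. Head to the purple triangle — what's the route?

turn right 124°, forward 7.7 m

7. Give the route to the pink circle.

turn left 146°, forward 4.4 m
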